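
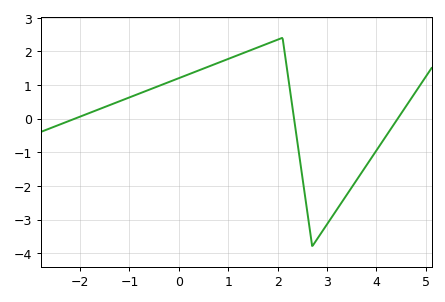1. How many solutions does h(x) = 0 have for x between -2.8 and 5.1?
3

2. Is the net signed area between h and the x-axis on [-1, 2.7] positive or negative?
positive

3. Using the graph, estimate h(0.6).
1.5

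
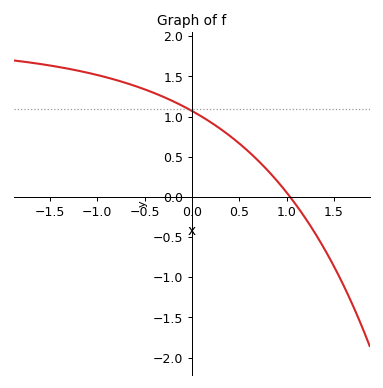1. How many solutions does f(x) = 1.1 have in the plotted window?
1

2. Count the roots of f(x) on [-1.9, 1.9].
1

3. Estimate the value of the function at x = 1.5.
-0.85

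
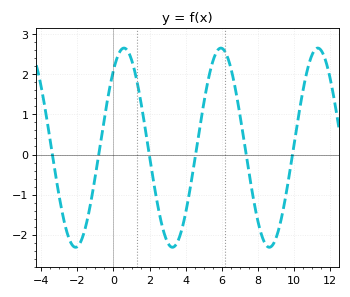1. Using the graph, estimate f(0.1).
2.3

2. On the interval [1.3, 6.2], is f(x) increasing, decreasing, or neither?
neither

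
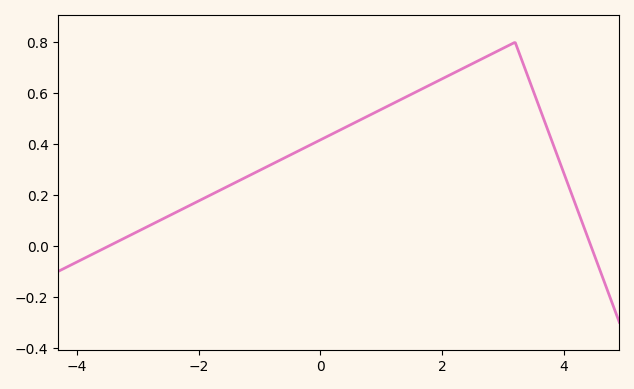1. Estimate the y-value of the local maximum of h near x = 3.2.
0.8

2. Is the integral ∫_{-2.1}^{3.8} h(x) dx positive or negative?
positive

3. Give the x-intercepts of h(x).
-3.4, 4.4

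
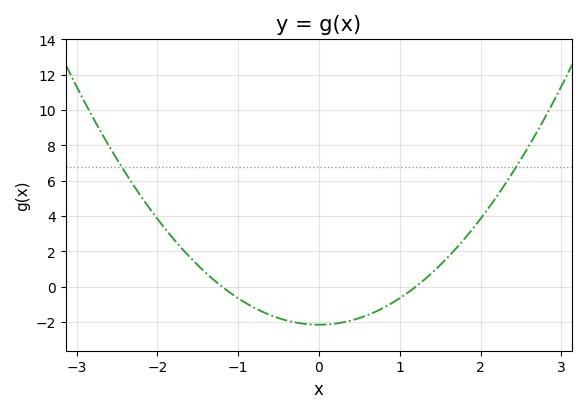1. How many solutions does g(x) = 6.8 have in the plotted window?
2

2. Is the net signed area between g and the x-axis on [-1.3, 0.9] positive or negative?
negative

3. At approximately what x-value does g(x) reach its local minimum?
0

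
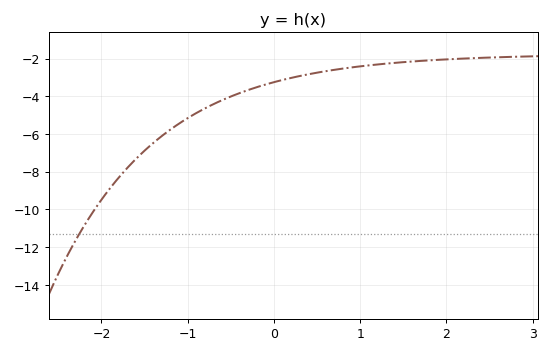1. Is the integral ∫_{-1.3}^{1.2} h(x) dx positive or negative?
negative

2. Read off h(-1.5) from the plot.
-6.88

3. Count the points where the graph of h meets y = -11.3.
1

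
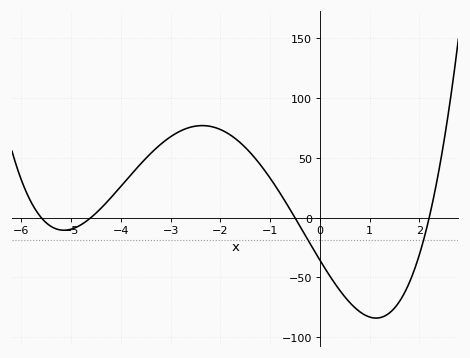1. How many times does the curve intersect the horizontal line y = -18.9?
2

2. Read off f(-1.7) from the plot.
65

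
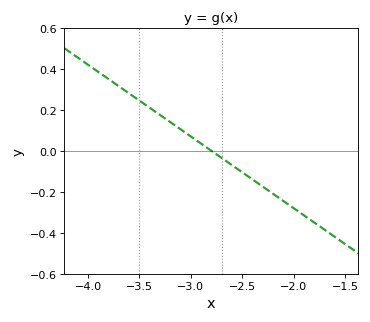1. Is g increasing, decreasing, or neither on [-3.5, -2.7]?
decreasing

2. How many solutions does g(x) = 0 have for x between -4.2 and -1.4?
1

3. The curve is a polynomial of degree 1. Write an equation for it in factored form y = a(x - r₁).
y = -0.35(x + 2.8)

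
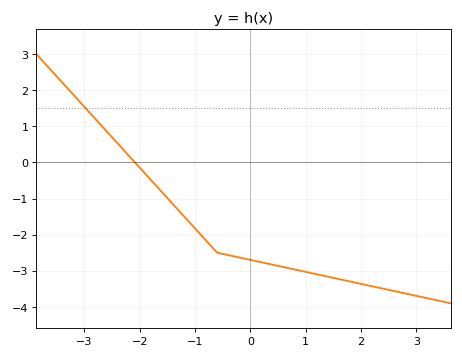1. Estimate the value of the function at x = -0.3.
-2.6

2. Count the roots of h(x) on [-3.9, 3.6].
1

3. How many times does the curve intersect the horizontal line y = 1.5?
1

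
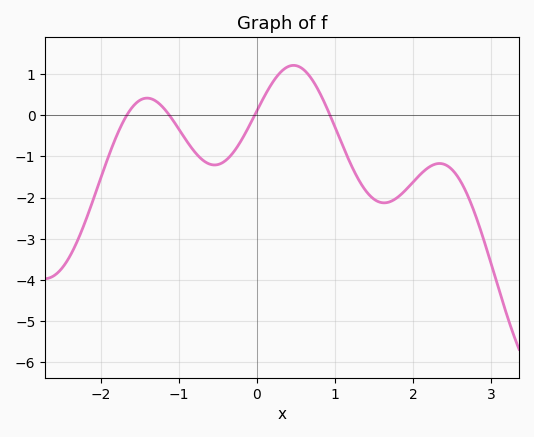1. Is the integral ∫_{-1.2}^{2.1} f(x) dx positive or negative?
negative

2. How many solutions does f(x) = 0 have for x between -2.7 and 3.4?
4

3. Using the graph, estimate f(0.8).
0.6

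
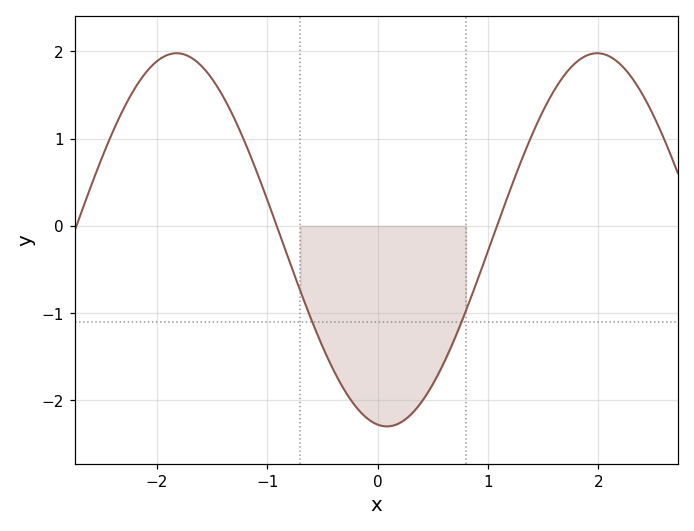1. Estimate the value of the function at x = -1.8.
1.98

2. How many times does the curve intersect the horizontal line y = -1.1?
2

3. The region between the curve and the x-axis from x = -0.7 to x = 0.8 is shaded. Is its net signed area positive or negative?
negative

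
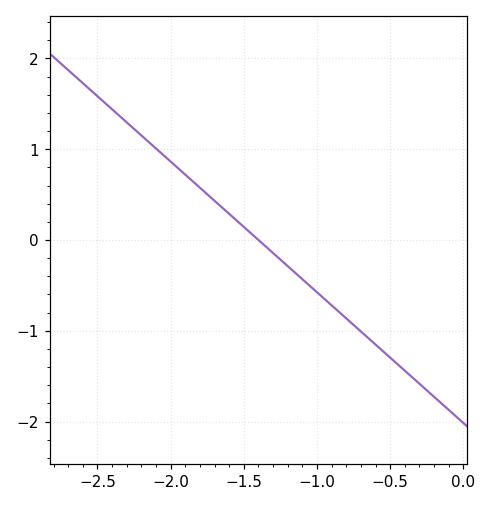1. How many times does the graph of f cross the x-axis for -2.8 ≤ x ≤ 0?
1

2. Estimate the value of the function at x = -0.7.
-1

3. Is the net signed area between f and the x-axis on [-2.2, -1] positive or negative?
positive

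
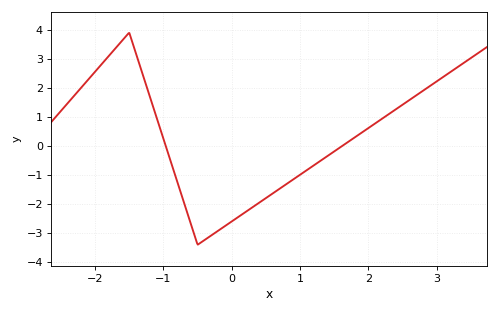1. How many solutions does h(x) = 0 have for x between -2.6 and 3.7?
2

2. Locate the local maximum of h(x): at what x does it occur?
-1.5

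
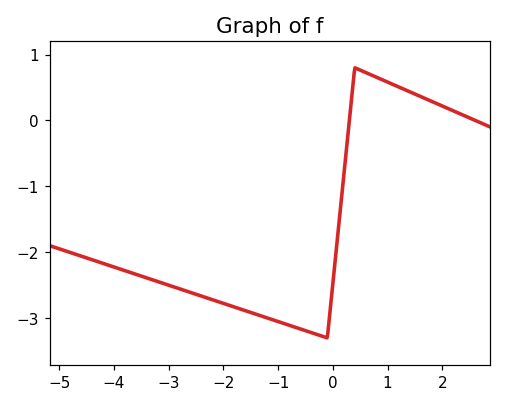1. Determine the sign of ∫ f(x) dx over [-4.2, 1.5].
negative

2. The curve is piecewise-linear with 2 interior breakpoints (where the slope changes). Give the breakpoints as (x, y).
(-0.1, -3.3); (0.4, 0.8)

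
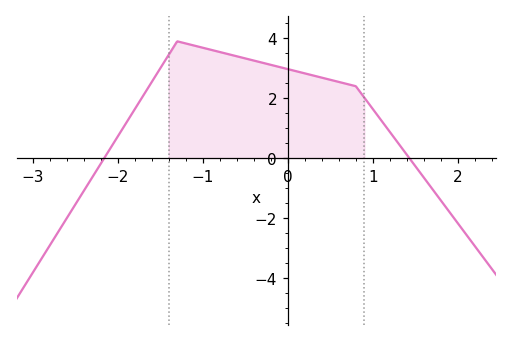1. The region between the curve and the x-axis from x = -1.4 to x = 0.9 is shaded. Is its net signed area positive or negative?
positive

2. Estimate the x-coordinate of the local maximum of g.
-1.3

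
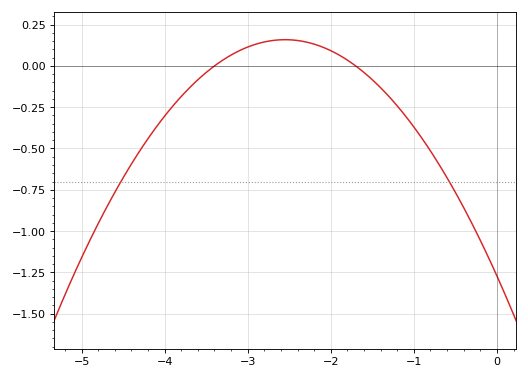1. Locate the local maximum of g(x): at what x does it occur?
-2.55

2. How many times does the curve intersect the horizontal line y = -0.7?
2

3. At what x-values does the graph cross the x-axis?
-3.4, -1.7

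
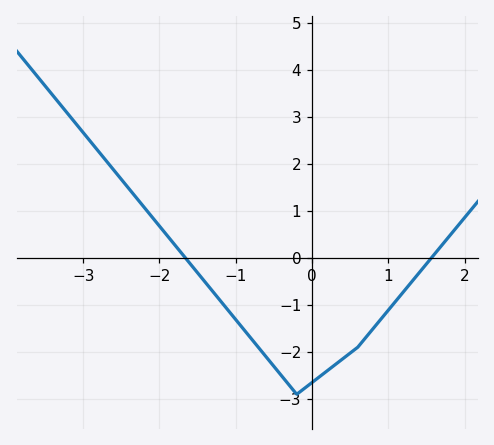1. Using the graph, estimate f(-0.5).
-2.3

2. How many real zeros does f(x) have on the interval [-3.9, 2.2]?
2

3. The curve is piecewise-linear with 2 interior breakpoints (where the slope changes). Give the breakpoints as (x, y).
(-0.2, -2.9); (0.6, -1.9)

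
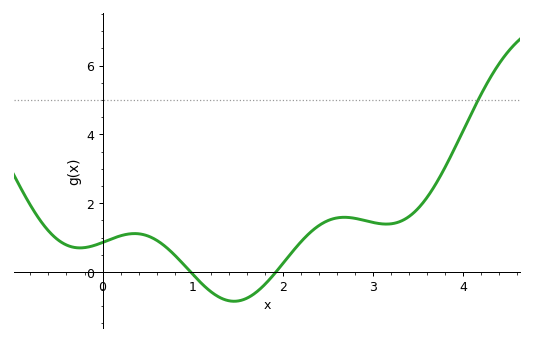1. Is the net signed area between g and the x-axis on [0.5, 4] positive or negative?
positive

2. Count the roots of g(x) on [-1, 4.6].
2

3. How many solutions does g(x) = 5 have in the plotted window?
1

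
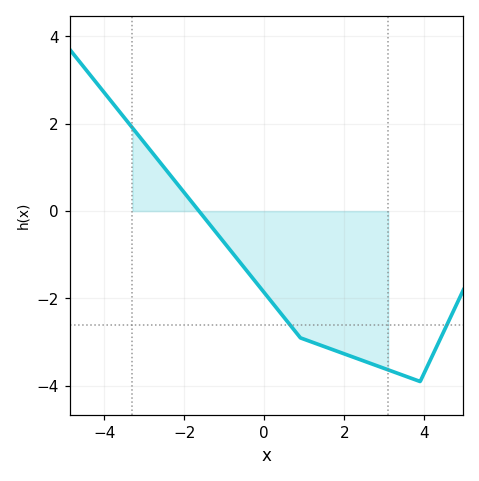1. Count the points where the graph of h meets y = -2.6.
2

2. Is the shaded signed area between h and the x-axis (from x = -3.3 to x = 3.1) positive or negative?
negative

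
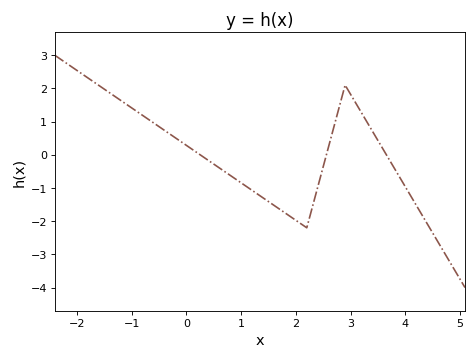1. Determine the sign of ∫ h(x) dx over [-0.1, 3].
negative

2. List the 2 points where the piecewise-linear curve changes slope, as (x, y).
(2.2, -2.2); (2.9, 2.1)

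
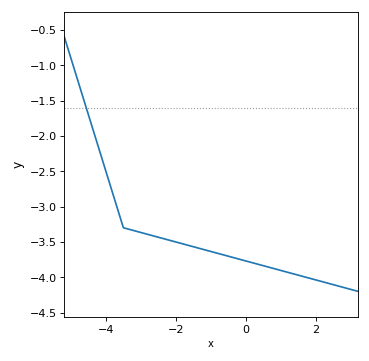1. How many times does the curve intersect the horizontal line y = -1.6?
1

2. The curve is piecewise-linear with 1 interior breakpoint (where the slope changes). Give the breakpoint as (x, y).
(-3.5, -3.3)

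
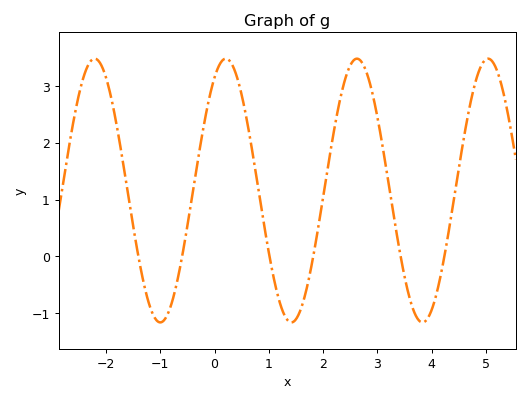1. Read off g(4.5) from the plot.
1.54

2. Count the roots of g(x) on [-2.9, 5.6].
6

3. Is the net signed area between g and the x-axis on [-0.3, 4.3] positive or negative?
positive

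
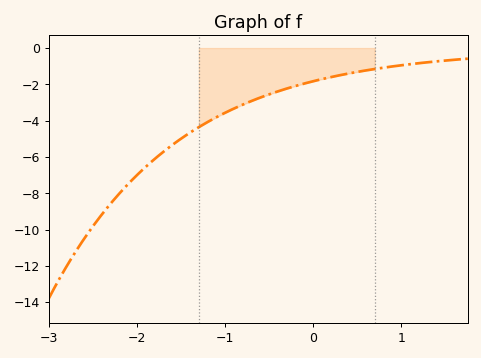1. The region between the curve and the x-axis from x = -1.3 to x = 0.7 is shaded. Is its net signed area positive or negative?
negative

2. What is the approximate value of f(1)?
-0.952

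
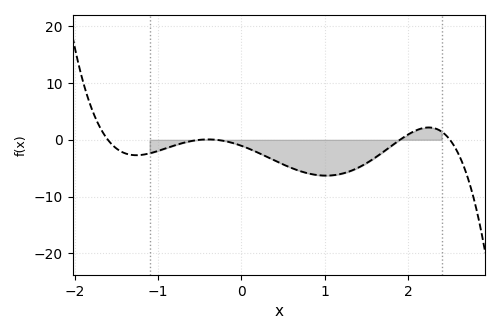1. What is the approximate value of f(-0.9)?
-1.47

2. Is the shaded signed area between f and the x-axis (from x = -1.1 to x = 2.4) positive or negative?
negative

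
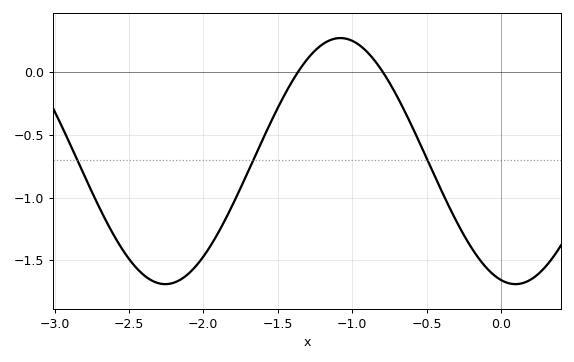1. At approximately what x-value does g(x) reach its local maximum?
-1.08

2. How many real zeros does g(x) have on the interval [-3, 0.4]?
2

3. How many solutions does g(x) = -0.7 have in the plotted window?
3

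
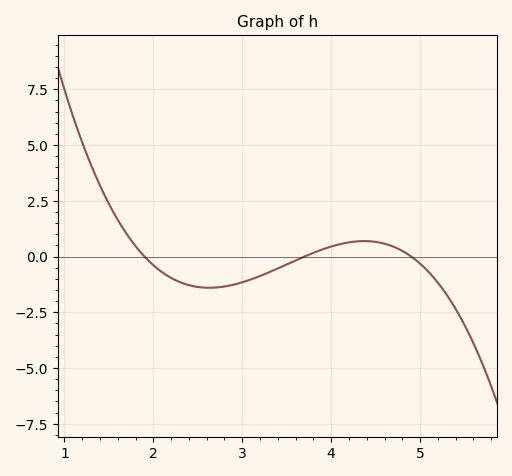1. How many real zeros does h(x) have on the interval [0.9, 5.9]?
3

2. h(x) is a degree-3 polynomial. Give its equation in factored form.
y = -0.79(x - 1.9)(x - 3.7)(x - 4.9)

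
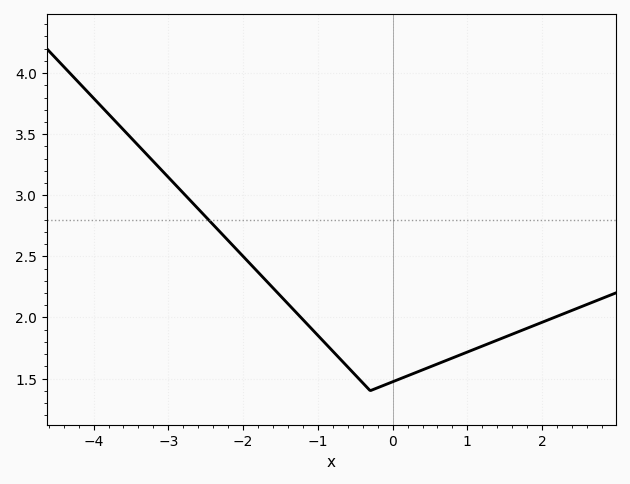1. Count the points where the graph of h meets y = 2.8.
1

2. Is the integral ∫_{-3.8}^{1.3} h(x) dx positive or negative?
positive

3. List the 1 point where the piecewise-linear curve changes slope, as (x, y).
(-0.3, 1.4)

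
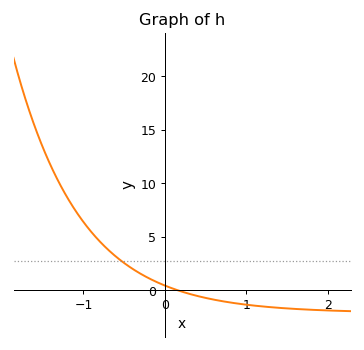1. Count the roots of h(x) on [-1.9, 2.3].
1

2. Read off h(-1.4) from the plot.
11.6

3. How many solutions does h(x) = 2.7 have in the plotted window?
1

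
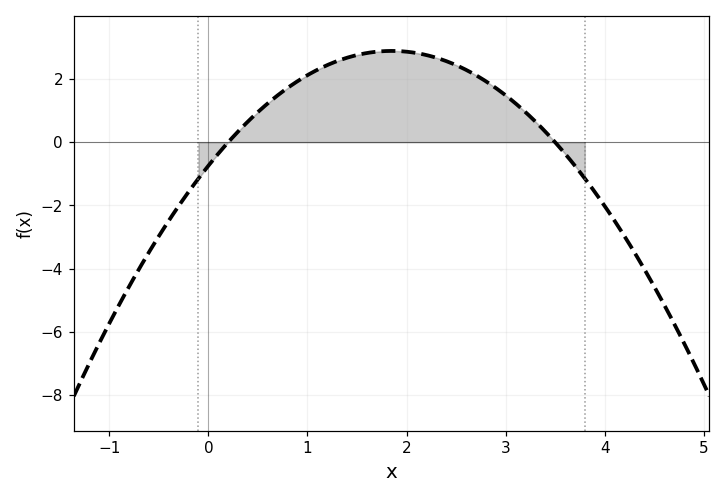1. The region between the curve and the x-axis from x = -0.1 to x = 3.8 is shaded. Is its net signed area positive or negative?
positive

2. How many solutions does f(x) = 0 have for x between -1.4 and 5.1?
2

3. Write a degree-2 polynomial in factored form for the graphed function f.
y = -1.06(x - 0.2)(x - 3.5)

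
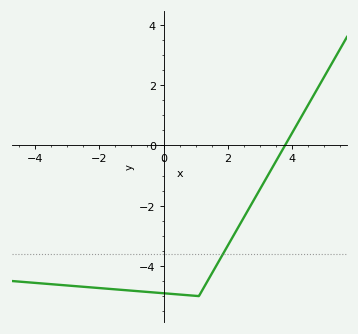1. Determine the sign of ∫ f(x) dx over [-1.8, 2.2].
negative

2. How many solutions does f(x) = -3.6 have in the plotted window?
1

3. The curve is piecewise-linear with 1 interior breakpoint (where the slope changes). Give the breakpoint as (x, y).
(1.1, -5)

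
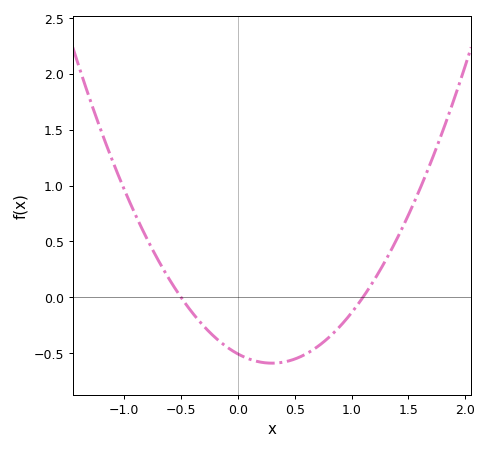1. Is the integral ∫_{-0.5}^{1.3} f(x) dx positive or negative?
negative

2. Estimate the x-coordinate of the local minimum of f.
0.3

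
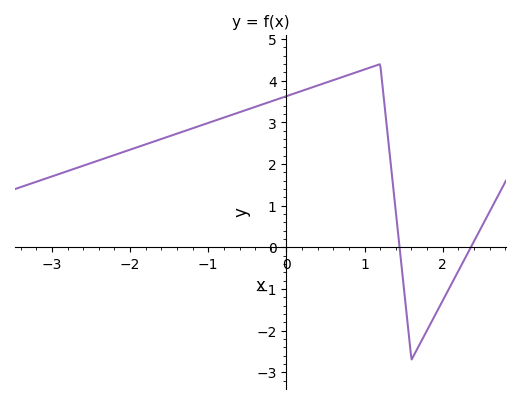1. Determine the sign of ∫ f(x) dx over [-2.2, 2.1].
positive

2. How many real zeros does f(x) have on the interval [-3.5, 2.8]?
2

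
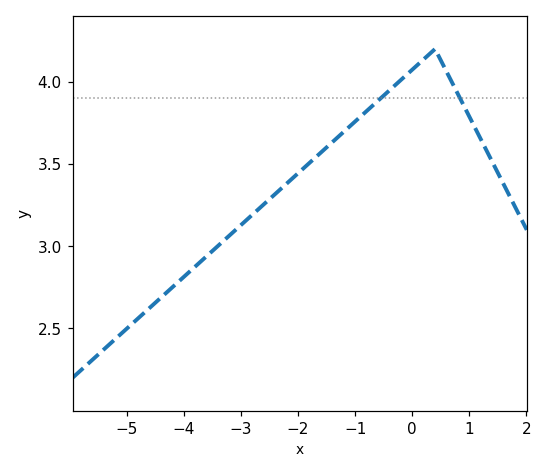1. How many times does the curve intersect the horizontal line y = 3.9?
2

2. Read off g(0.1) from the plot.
4.11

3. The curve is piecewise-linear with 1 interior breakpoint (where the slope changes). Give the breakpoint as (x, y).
(0.4, 4.2)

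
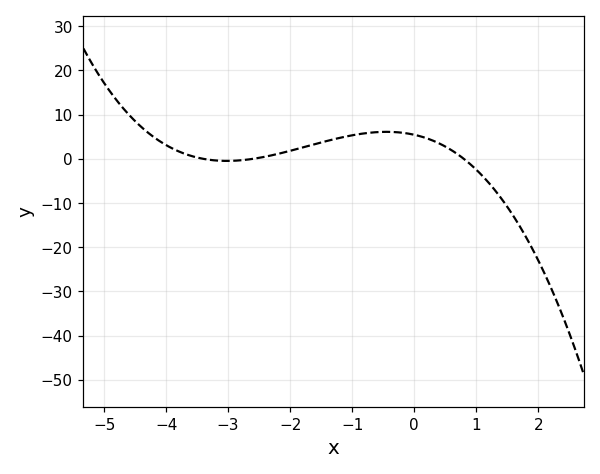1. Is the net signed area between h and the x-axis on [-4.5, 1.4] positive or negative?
positive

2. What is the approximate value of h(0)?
5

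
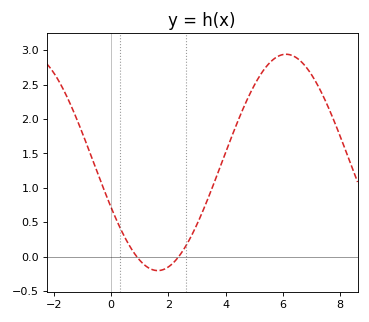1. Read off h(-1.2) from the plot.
2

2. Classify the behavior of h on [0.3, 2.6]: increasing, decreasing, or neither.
neither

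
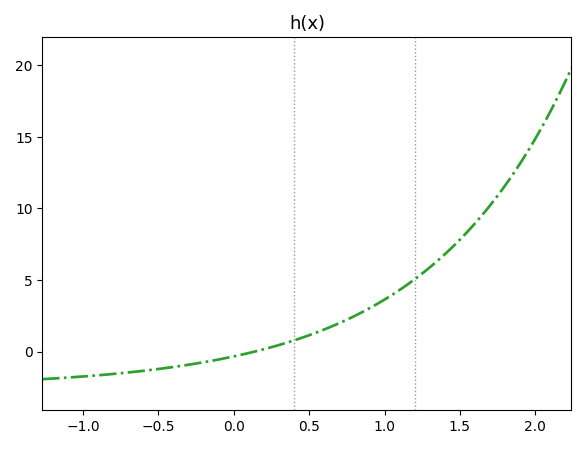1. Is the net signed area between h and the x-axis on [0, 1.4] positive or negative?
positive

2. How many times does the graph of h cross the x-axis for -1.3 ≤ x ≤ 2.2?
1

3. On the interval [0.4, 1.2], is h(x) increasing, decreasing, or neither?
increasing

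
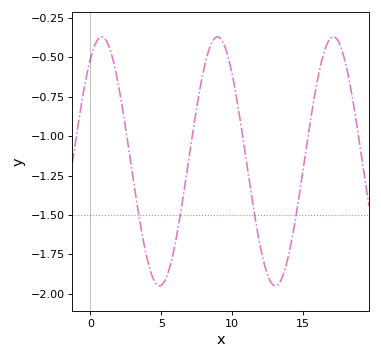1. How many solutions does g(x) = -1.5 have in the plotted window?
4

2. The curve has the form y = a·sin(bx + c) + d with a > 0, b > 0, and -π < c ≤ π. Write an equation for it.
y = 0.79sin(0.77x + 0.96) - 1.16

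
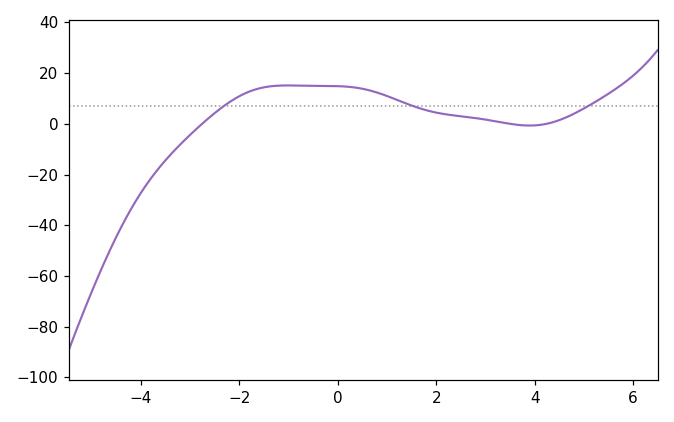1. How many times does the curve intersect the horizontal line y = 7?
3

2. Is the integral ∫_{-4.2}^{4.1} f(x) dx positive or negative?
positive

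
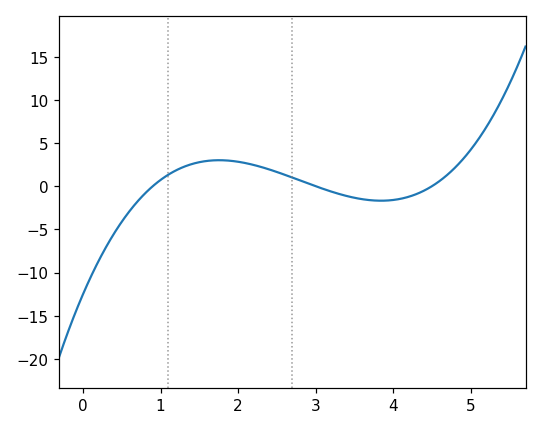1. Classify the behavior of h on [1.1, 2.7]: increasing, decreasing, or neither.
neither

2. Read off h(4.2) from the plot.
-1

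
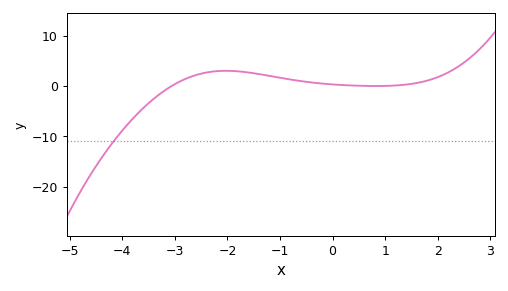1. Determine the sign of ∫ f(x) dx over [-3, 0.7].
positive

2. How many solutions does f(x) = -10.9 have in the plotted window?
1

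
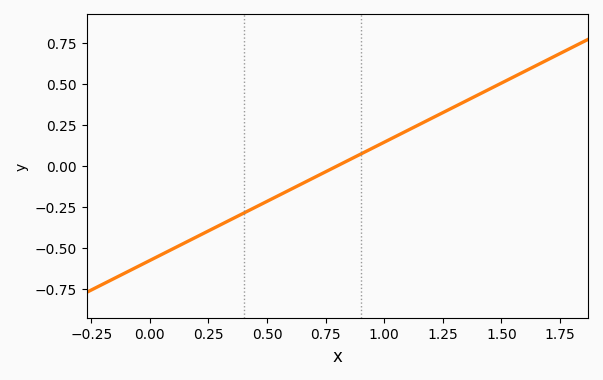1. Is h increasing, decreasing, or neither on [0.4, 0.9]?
increasing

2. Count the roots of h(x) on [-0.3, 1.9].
1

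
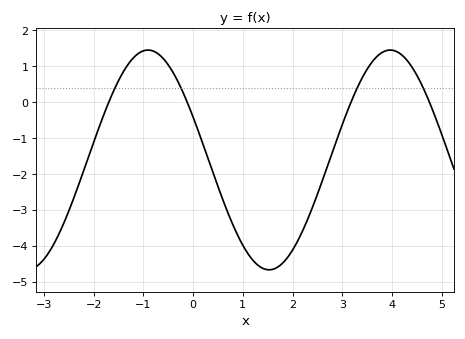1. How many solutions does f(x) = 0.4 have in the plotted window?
4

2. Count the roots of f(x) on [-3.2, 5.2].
4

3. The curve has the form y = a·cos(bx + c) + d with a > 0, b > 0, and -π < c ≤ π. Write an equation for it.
y = 3.06cos(1.3x + 1.2) - 1.61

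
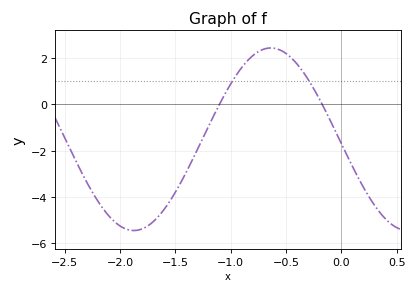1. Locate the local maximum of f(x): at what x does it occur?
-0.637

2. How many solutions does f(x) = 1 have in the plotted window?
2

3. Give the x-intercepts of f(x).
-1.1, -0.173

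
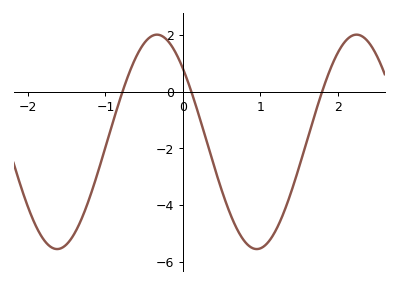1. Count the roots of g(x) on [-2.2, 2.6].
3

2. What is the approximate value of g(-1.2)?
-3.71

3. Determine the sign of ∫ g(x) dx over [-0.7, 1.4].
negative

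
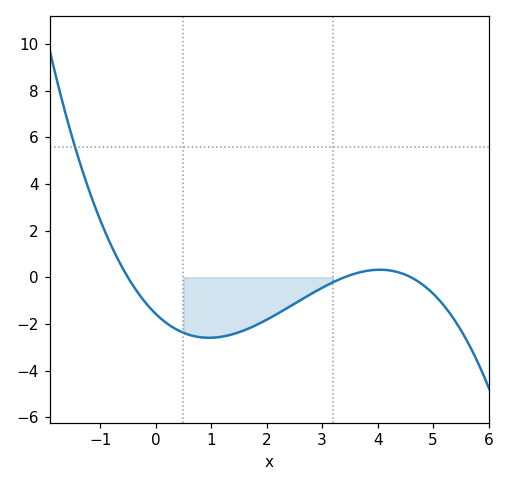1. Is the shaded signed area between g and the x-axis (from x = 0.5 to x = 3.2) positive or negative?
negative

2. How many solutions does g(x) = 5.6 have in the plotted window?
1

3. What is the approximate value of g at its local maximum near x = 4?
0.325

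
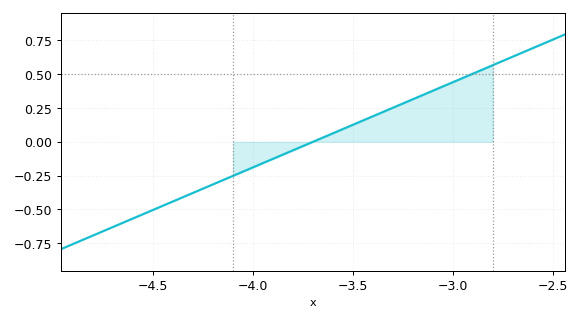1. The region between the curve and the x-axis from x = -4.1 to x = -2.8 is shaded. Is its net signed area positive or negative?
positive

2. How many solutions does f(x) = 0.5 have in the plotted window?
1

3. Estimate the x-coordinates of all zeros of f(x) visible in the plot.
-3.7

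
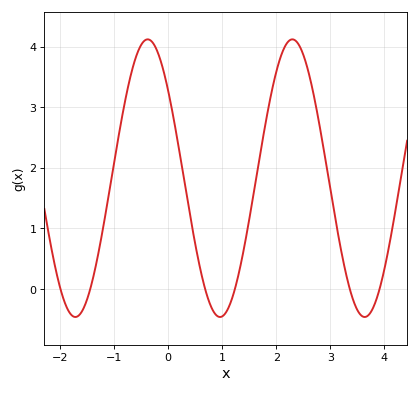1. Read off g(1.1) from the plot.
-0.34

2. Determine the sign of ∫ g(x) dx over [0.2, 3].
positive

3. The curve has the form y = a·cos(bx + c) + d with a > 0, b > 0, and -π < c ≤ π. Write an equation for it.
y = 2.29cos(2.35x + 0.882) + 1.83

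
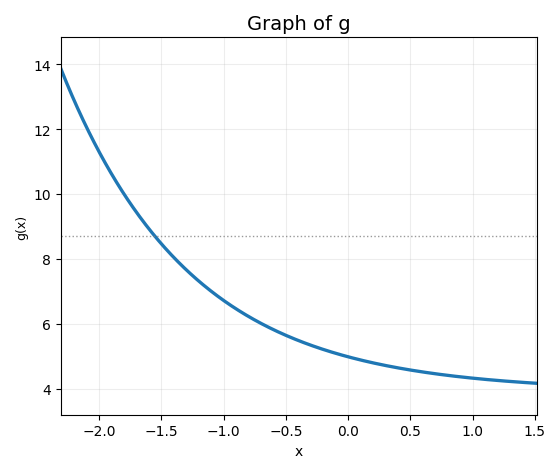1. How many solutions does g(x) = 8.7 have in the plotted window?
1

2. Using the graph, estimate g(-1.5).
8.4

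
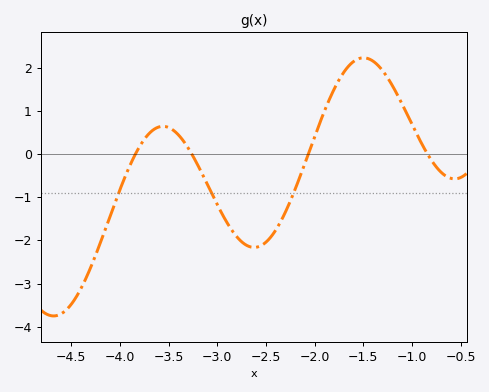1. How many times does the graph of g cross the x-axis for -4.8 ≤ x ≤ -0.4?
4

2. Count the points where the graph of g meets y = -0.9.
3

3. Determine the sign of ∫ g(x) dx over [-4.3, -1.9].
negative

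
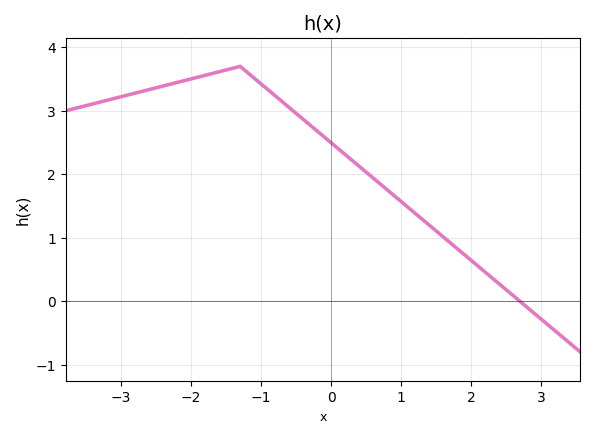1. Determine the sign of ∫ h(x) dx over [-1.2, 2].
positive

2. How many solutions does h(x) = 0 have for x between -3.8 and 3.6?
1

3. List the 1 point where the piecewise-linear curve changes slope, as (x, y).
(-1.3, 3.7)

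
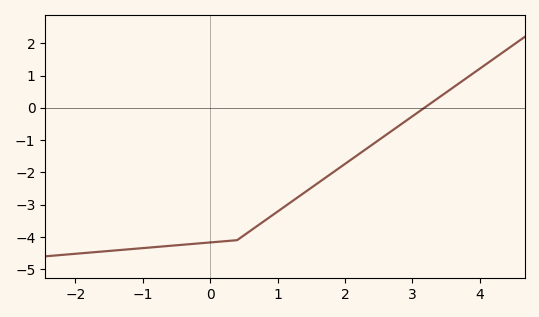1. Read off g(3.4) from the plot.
0.324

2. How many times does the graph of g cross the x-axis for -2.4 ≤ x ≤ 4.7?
1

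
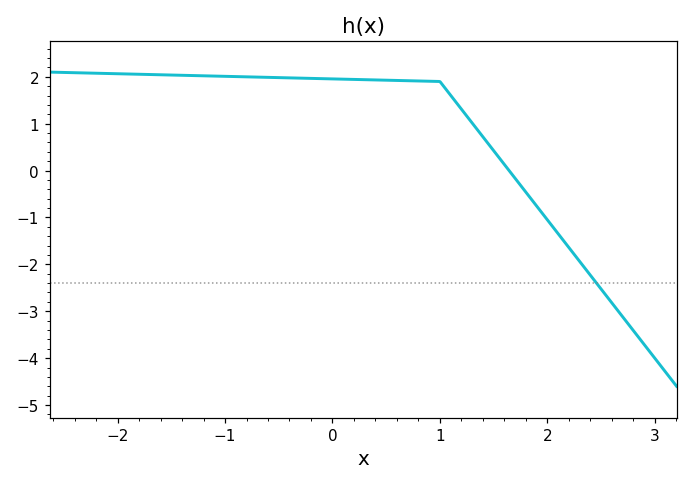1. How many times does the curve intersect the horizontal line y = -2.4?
1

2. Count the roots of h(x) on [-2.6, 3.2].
1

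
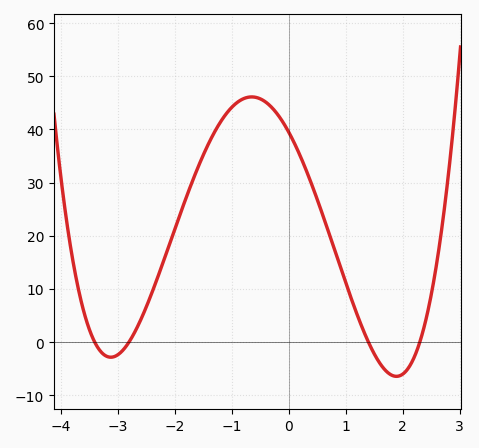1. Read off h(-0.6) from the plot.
46.1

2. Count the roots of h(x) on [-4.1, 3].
4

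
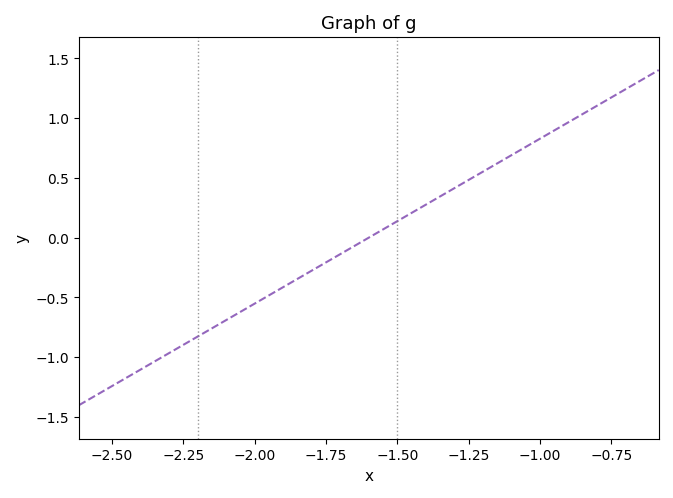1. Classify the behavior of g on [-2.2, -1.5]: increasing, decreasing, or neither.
increasing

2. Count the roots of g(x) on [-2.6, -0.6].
1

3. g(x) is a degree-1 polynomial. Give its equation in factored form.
y = 1.38(x + 1.6)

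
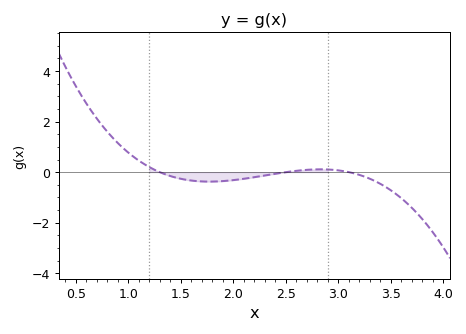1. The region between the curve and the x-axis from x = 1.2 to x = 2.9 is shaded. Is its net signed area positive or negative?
negative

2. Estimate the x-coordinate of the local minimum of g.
1.77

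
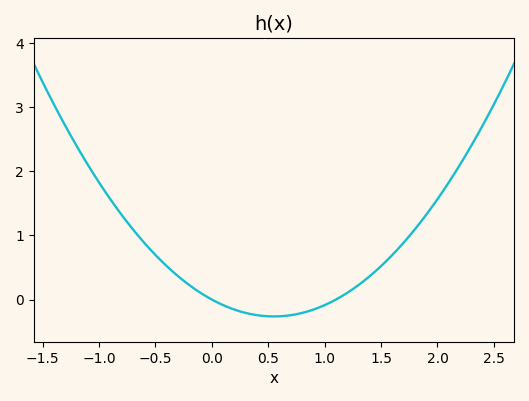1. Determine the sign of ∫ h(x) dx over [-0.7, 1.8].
positive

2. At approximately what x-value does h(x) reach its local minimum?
0.55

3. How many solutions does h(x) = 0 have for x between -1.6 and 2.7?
2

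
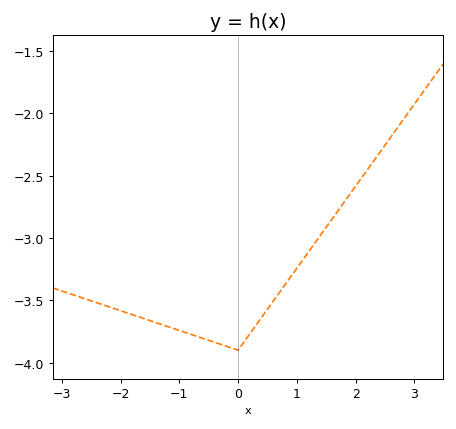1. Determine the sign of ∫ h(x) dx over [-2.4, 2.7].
negative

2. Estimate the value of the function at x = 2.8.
-2.06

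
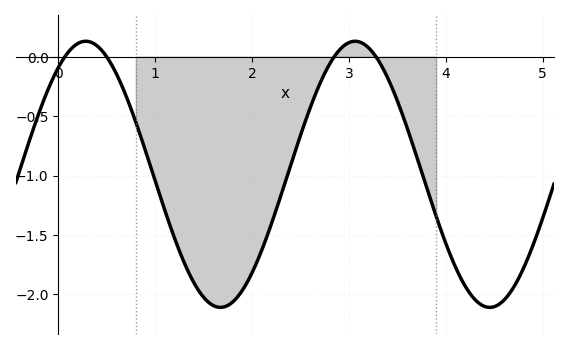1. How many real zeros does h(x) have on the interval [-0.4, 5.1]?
4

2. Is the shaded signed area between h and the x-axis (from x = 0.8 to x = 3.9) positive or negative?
negative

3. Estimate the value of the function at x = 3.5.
-0.35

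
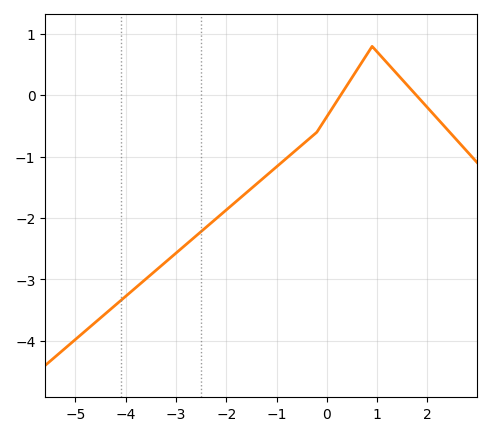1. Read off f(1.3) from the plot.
0.437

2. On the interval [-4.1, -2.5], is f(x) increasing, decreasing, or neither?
increasing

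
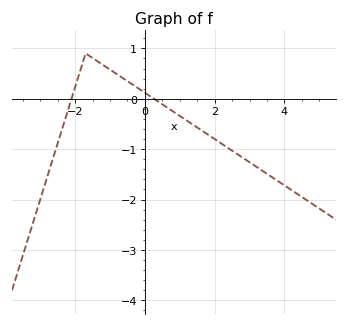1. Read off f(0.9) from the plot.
-0.295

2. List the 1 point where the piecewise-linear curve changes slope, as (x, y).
(-1.7, 0.9)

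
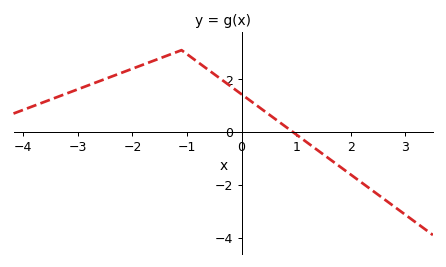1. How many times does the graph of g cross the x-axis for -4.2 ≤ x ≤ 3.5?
1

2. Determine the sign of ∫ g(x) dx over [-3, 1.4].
positive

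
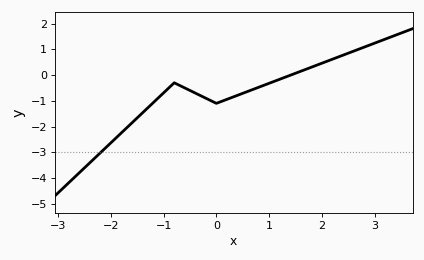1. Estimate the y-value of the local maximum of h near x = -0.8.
-0.302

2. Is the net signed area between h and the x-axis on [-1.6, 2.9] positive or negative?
negative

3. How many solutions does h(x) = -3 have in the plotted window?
1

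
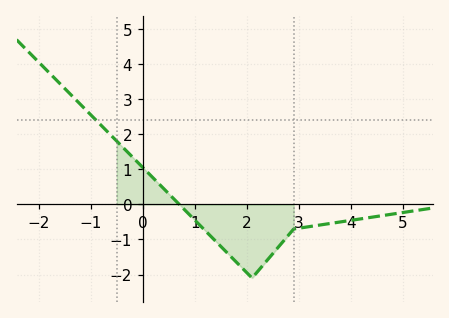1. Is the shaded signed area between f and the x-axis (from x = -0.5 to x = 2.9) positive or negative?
negative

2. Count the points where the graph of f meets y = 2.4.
1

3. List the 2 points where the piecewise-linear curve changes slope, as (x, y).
(2.1, -2.1); (2.9, -0.7)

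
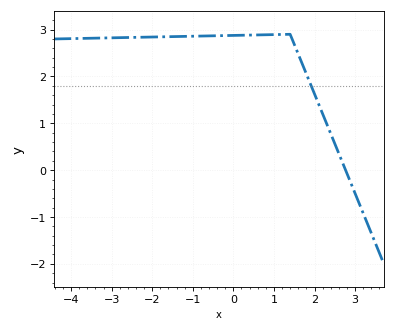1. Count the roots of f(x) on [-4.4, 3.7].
1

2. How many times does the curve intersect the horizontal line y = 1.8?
1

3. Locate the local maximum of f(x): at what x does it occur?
1.4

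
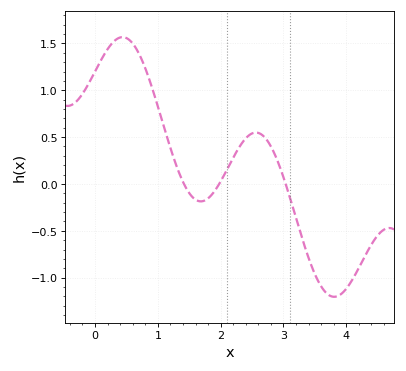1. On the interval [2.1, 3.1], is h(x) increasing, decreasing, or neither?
neither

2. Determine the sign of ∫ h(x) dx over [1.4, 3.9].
negative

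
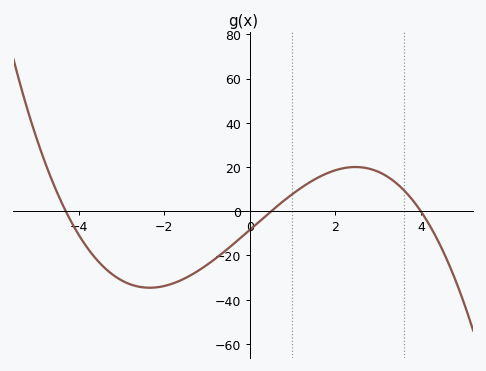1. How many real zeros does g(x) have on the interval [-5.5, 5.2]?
3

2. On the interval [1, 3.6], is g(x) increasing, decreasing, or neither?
neither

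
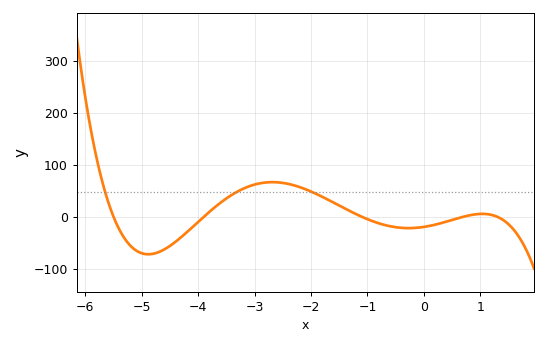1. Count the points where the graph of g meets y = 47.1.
3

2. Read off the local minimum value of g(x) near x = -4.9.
-70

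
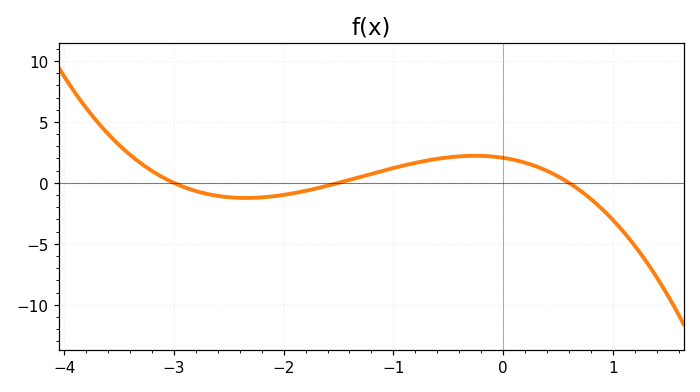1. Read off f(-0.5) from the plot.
2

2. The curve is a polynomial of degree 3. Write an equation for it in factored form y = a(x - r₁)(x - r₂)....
y = -0.76(x + 3)(x + 1.5)(x - 0.6)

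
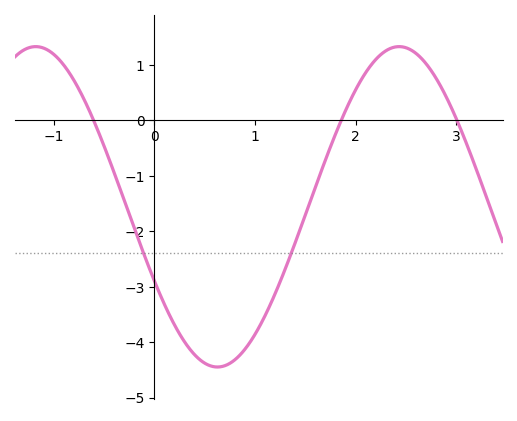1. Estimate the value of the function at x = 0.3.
-4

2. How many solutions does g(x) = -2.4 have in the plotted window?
2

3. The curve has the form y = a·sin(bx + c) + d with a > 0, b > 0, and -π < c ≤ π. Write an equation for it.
y = 2.89sin(1.7x - 2.7) - 1.56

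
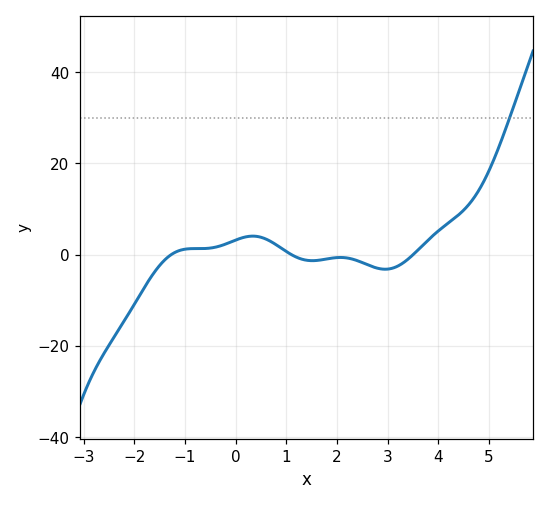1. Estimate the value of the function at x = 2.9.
-3.18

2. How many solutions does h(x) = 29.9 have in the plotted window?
1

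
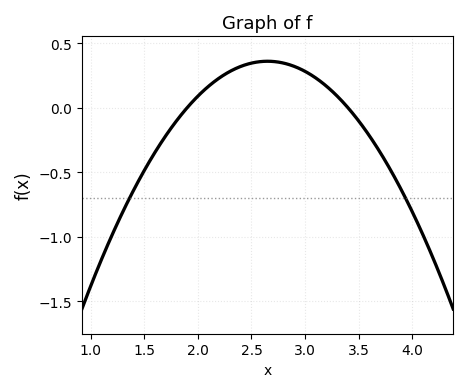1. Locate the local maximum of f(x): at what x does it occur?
2.65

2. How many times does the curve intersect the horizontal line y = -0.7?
2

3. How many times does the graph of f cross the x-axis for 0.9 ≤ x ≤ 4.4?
2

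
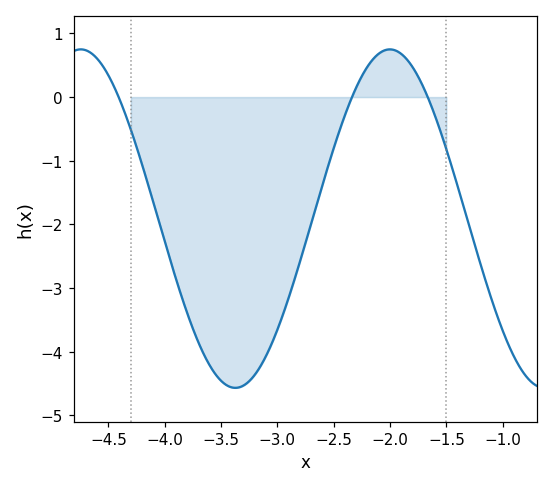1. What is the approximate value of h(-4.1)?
-1.7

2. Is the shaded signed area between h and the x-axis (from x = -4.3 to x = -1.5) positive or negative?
negative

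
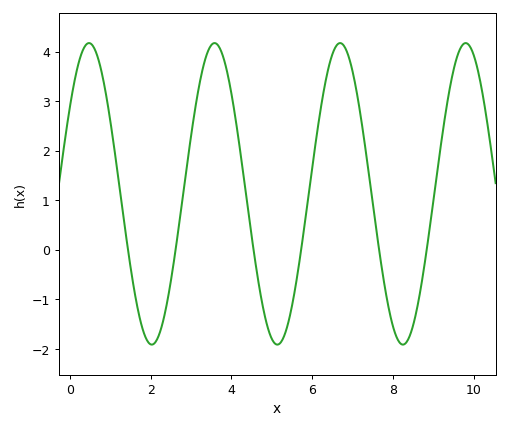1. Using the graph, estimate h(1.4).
0.213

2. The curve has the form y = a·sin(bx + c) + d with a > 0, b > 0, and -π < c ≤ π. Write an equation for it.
y = 3.04sin(2.02x + 0.62) + 1.13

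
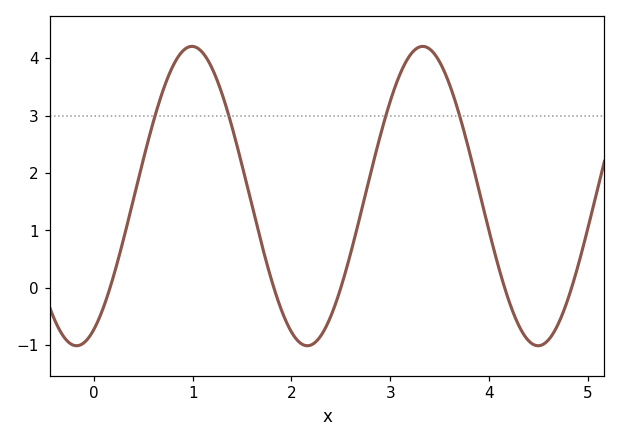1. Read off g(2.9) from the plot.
2.66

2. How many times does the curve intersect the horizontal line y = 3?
4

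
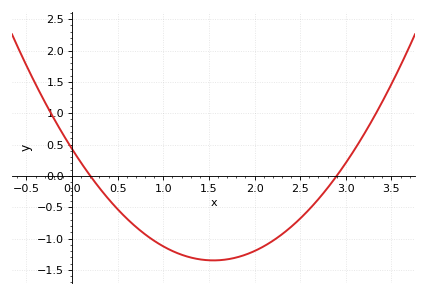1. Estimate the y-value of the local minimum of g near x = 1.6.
-1.35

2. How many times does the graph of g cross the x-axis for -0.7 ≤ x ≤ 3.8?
2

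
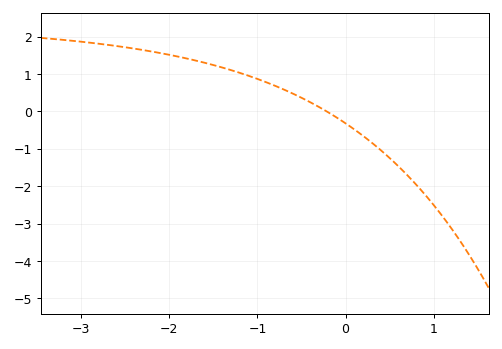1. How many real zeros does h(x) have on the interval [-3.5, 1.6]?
1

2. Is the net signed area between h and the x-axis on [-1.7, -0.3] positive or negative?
positive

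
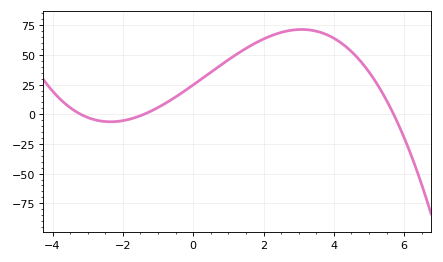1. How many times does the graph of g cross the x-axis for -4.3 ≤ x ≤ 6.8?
3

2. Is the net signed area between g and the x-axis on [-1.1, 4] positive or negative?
positive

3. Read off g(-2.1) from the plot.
-5.83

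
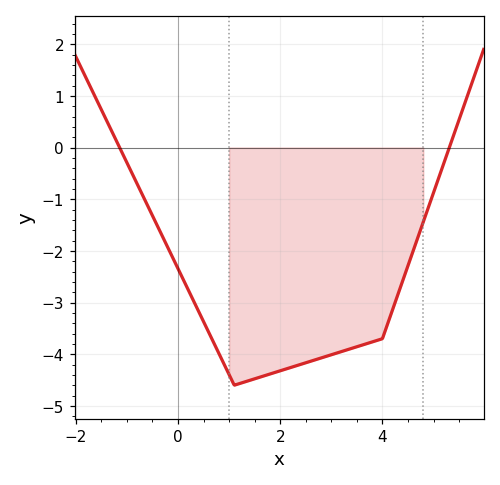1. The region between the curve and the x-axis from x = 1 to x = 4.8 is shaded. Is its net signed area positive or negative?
negative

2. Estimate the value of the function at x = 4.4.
-2.57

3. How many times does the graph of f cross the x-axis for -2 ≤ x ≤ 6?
2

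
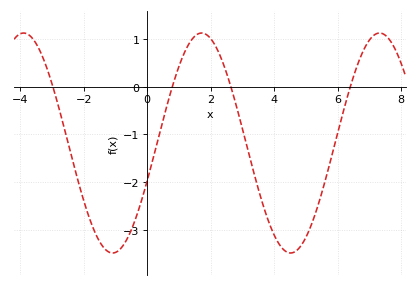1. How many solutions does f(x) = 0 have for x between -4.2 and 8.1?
4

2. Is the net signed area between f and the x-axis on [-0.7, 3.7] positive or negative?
negative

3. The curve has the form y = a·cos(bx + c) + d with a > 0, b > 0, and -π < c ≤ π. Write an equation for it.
y = 2.3cos(1.1x - 1.9) - 1.18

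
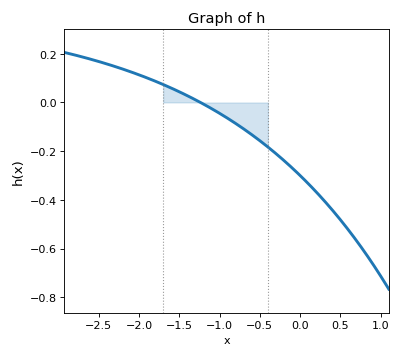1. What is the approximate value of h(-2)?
0.113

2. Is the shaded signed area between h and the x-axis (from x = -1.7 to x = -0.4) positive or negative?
negative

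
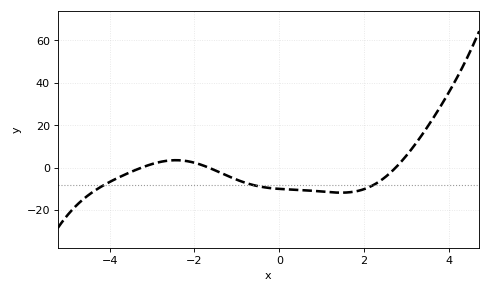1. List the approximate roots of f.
-3.24, -1.67, 2.75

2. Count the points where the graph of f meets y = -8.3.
3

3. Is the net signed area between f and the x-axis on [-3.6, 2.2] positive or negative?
negative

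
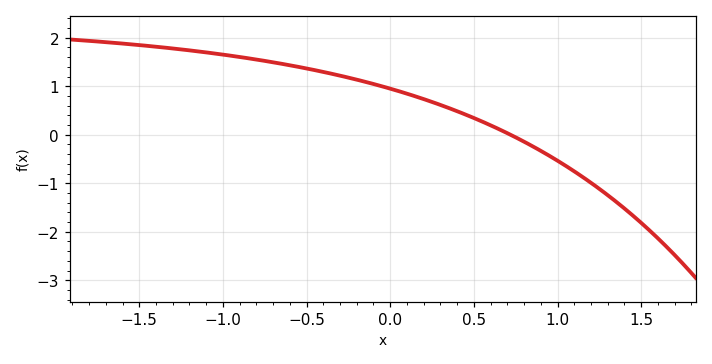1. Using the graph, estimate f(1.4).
-1.5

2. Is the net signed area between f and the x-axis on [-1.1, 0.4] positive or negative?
positive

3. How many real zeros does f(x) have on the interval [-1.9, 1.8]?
1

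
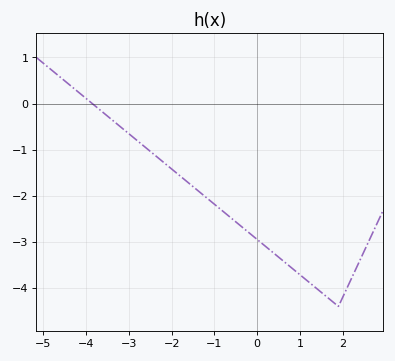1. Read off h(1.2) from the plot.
-3.87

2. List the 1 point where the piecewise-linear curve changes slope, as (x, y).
(1.9, -4.4)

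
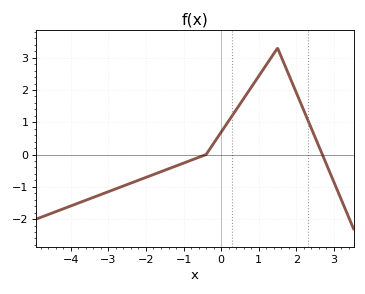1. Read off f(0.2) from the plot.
1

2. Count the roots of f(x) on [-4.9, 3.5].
2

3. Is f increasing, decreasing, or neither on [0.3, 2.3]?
neither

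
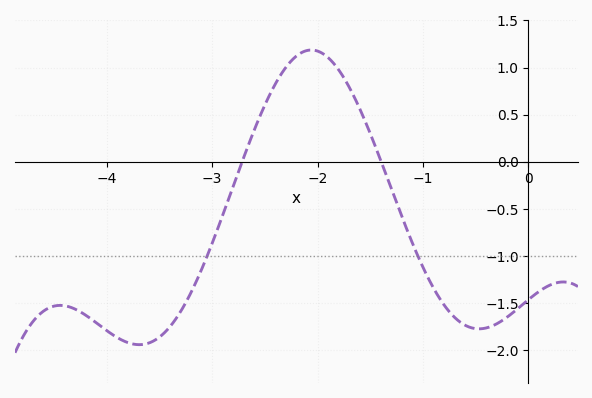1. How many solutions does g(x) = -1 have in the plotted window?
2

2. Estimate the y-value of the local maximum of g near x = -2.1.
1.19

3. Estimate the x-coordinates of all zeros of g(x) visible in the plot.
-2.71, -1.4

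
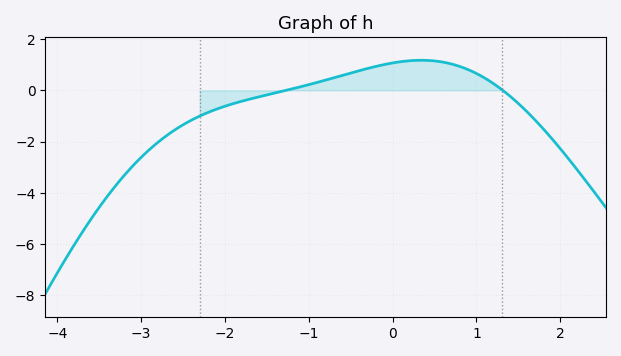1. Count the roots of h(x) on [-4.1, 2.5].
2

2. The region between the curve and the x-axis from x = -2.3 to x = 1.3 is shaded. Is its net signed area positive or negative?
positive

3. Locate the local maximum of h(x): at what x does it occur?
0.3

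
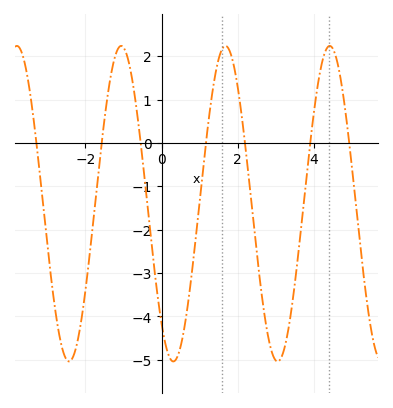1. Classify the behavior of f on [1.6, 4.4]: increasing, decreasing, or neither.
neither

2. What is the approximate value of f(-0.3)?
-2.02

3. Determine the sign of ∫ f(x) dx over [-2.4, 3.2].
negative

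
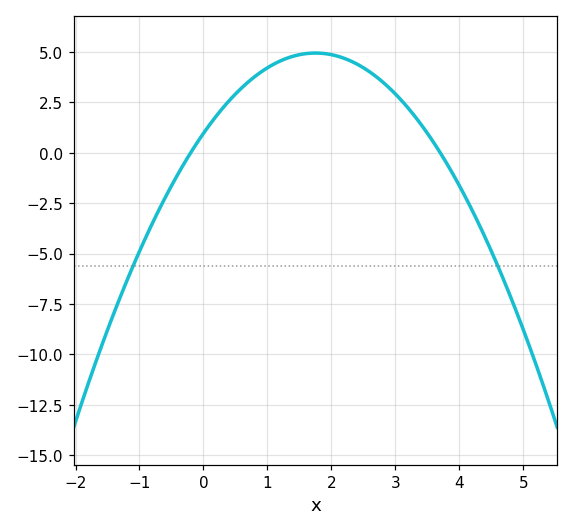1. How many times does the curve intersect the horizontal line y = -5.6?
2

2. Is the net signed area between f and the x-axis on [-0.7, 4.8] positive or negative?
positive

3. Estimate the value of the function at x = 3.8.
-0.5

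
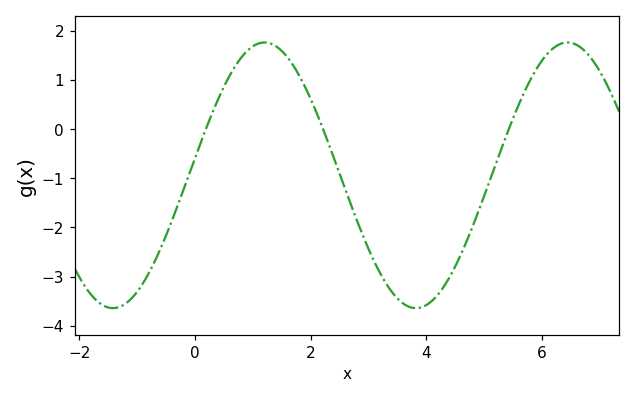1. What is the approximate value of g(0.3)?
0.331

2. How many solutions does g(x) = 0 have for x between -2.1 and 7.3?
3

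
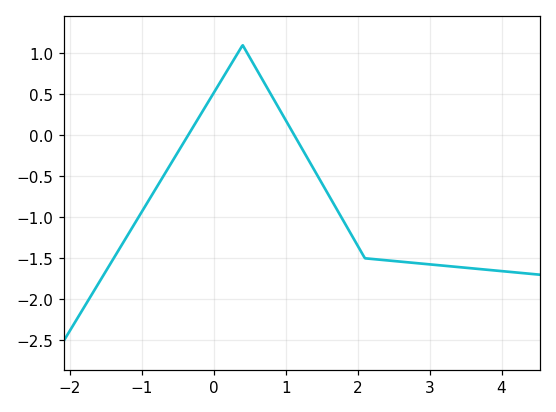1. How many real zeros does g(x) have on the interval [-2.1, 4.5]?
2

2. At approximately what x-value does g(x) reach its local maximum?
0.4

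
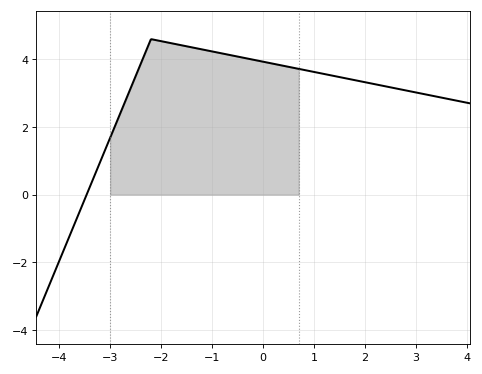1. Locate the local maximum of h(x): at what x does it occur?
-2.2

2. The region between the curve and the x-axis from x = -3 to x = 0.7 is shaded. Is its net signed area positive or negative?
positive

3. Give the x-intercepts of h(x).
-3.46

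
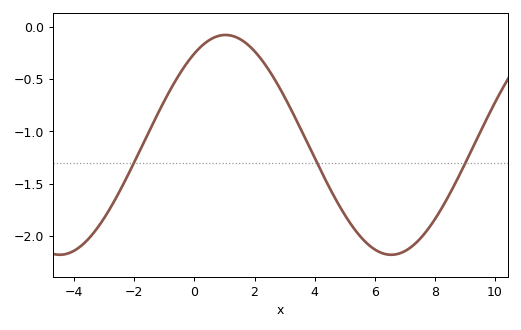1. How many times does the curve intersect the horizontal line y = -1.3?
3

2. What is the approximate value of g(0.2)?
-0.197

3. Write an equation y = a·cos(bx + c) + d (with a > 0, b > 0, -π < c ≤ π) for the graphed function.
y = 1.05cos(0.57x - 0.59) - 1.13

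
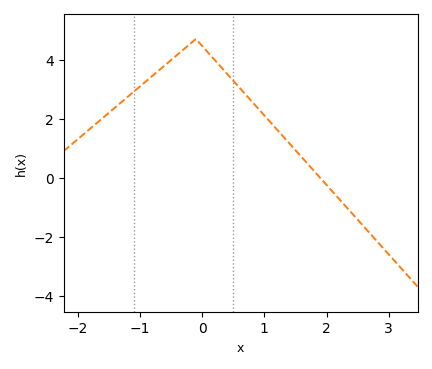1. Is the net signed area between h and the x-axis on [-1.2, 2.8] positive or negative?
positive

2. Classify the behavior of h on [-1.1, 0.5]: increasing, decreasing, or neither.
neither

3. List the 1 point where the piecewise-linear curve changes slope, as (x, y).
(-0.1, 4.7)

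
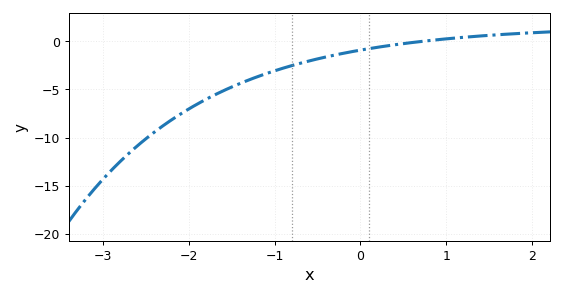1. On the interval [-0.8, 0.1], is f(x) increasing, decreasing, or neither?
increasing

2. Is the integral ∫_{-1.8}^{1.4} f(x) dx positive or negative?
negative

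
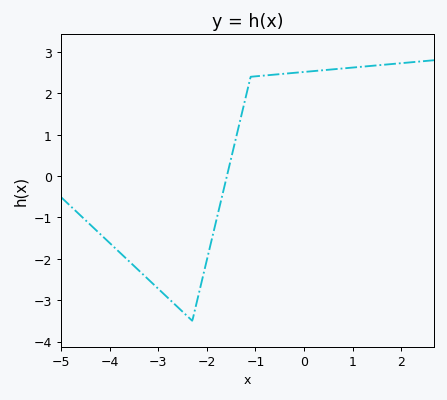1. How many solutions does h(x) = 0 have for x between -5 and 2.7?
1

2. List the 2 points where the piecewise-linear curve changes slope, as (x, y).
(-2.3, -3.5); (-1.1, 2.4)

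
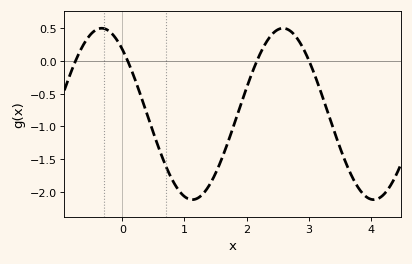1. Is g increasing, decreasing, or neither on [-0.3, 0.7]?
decreasing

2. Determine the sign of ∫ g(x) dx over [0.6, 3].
negative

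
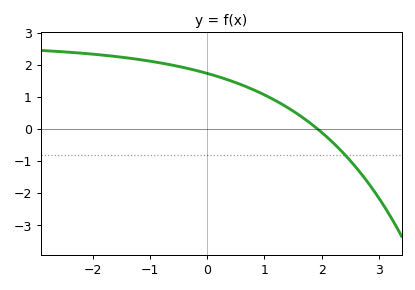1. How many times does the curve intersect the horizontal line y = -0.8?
1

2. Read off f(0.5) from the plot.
1.4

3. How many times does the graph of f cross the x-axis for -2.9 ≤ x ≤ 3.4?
1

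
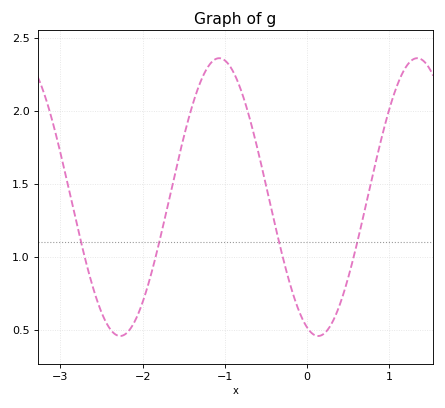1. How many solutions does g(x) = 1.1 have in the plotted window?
4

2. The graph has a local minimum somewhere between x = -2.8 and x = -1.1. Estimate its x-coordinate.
-2.3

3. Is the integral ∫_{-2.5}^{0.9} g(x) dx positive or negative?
positive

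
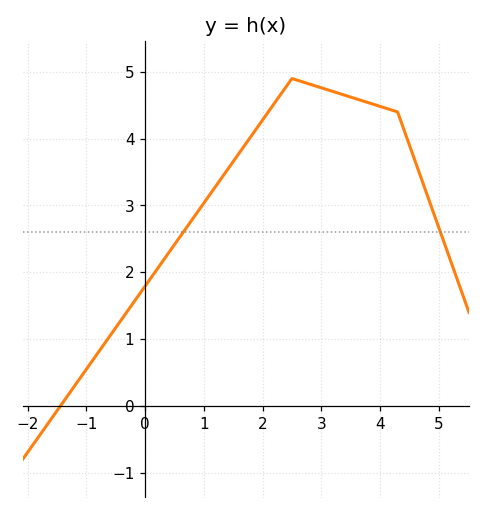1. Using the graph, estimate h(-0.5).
1.17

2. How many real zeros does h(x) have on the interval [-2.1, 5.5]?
1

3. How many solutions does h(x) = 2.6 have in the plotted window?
2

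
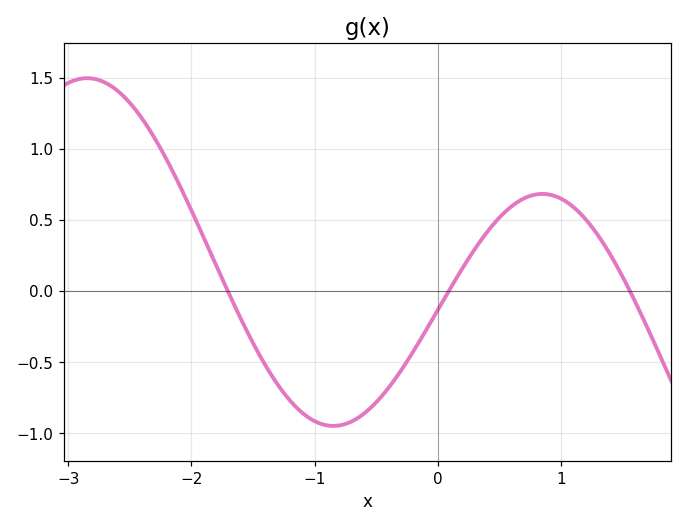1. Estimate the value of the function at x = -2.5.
1.32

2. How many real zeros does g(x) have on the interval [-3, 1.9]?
3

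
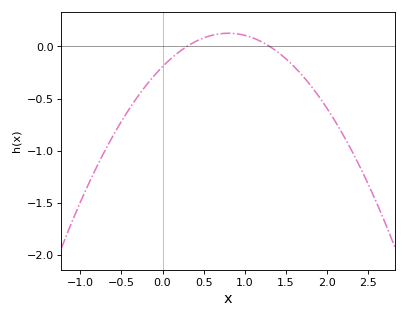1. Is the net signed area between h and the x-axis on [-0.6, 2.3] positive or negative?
negative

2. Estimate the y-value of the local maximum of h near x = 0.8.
0.125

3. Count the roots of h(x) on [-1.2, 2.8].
2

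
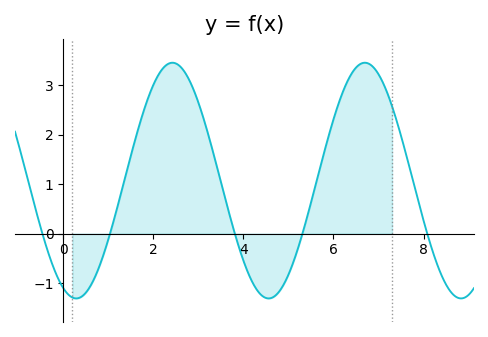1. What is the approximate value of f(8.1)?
-0.055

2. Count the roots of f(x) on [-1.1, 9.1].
5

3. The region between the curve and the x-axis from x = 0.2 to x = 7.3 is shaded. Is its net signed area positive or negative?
positive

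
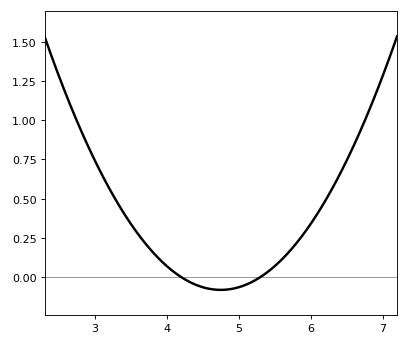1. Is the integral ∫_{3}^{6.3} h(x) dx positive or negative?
positive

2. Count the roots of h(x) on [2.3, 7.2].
2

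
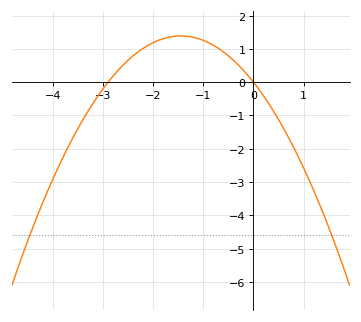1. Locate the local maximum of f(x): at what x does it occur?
-1.45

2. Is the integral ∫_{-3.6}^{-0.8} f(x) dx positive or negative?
positive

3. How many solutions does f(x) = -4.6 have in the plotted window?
2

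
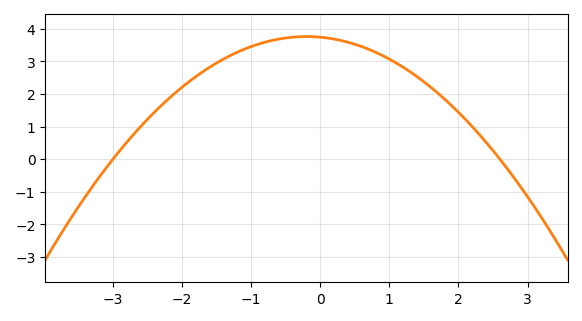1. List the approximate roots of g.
-3, 2.6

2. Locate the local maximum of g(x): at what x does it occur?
-0.2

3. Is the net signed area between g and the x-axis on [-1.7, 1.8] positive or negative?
positive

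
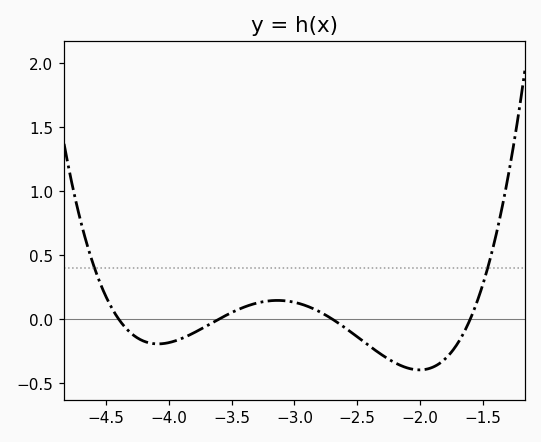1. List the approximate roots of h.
-4.4, -3.6, -2.7, -1.6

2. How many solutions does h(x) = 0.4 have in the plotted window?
2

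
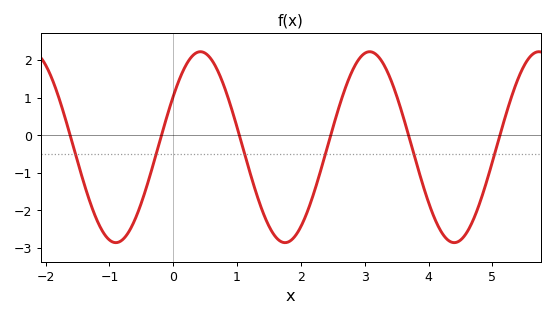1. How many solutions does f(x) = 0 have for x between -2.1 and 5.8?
6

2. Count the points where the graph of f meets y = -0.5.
6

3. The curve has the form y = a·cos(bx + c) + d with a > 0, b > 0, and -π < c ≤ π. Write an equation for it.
y = 2.54cos(2.37x - 1.01) - 0.32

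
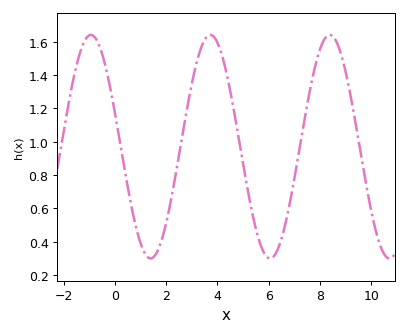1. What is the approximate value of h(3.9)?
1.62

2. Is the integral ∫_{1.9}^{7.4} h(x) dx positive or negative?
positive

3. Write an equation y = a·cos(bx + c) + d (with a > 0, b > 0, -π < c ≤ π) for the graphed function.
y = 0.67cos(1.35x + 1.26) + 0.97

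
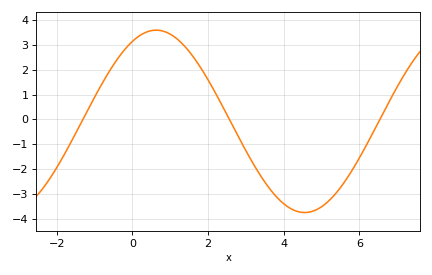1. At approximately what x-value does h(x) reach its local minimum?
4.55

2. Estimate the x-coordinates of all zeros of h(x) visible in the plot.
-1.31, 2.56, 6.54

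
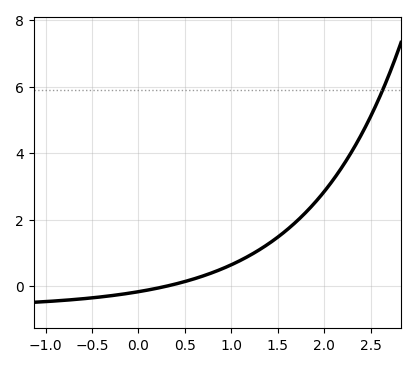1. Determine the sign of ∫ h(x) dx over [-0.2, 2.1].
positive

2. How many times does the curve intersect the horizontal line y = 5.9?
1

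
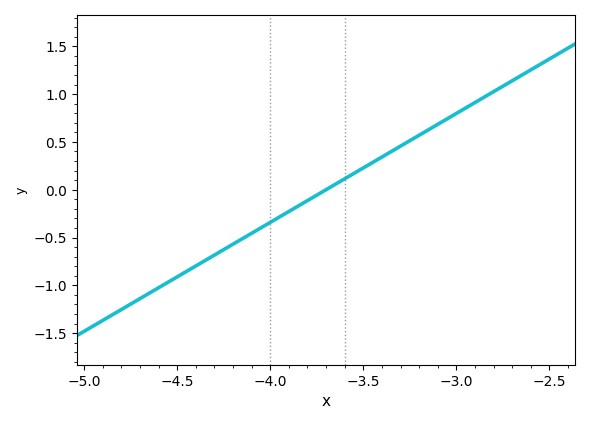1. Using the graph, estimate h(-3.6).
0.1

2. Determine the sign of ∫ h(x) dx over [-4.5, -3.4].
negative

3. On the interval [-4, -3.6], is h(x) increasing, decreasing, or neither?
increasing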